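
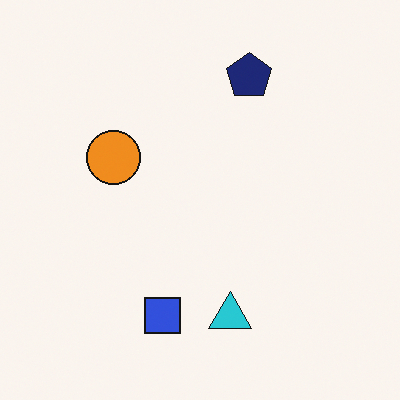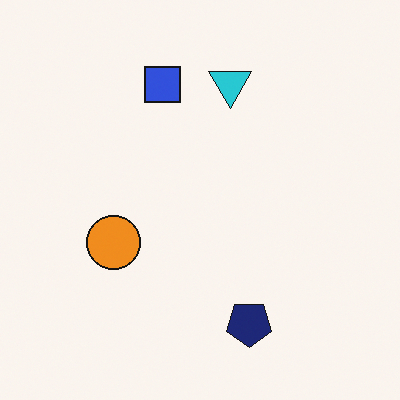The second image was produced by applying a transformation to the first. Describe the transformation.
Flipped vertically (top ↔ bottom).

The navy pentagon is in the top of the first image and the bottom of the second — shapes on opposite sides of the horizontal midline have swapped in a mirror flip.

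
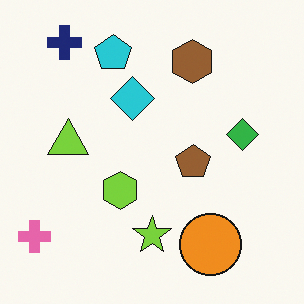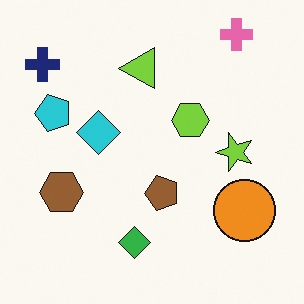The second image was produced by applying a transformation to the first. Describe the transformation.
The second image is the first transposed (reflected across the top-left ↔ bottom-right diagonal).

Shapes have swapped their row and column positions — what was in the top-right is now in the bottom-left — a diagonal reflection.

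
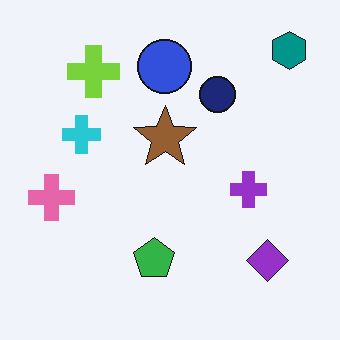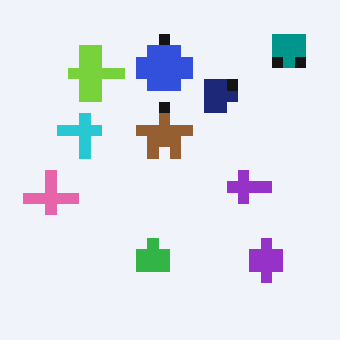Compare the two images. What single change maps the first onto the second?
Coarsely pixelated.

Shapes are reduced to large square blocks; fine edges and outlines are lost — a downscale-then-upscale (mosaic) effect.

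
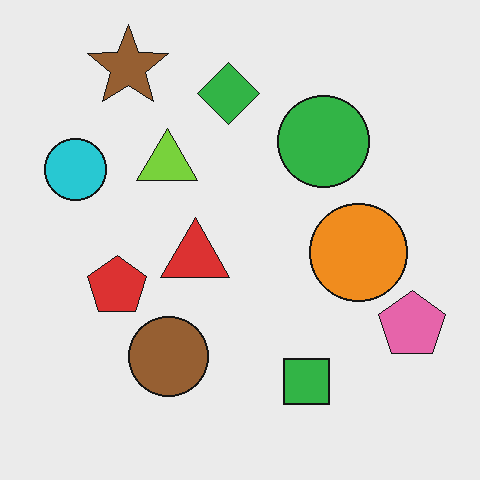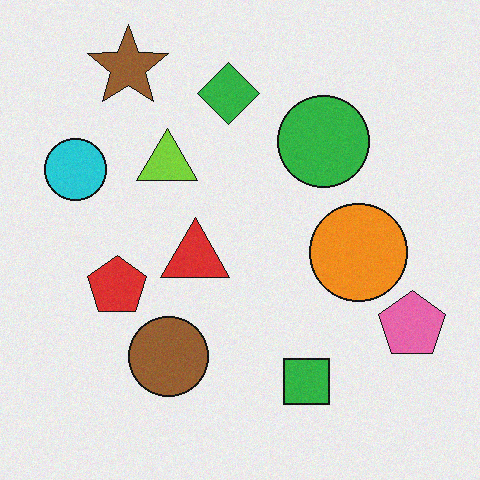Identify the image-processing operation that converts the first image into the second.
It was degraded with light additive noise.

Random speckle covers the whole image, including the flat background.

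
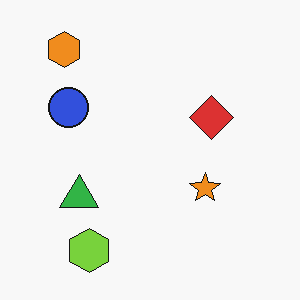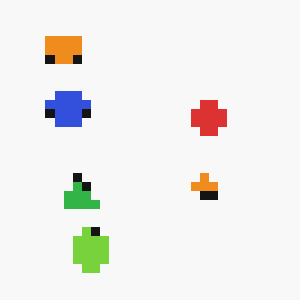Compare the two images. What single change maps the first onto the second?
It was coarsely pixelated.

Shapes are reduced to large square blocks; fine edges and outlines are lost — a downscale-then-upscale (mosaic) effect.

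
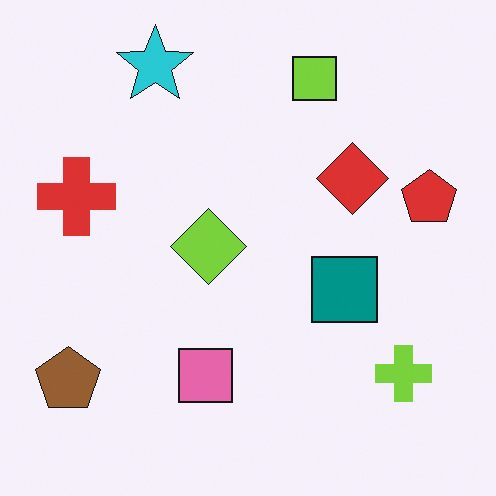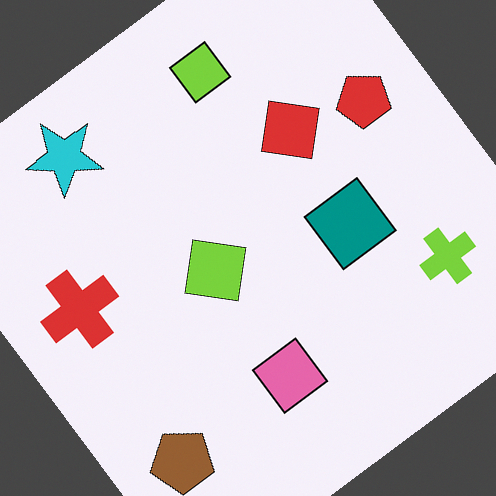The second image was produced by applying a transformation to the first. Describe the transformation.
The second image is the first rotated counter-clockwise by a large amount — several tens of degrees.

Every shape is tilted by the same angle and the image corners show triangular fill wedges — a whole-image rotation by a non-right angle.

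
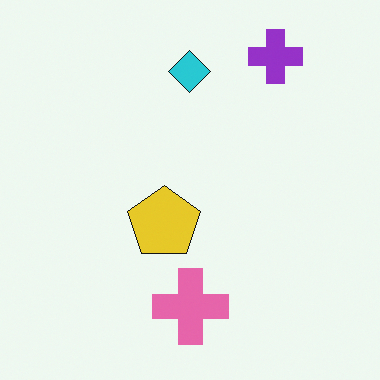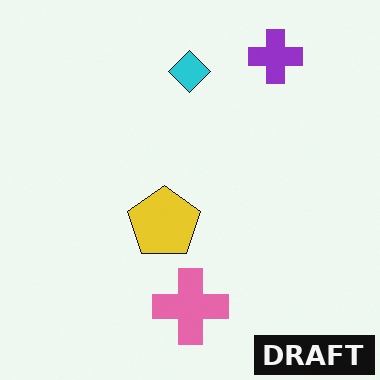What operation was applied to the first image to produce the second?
This is the original image watermarked with the text "DRAFT" in the lower-right corner.

A dark label reading "DRAFT" appears in the lower-right corner.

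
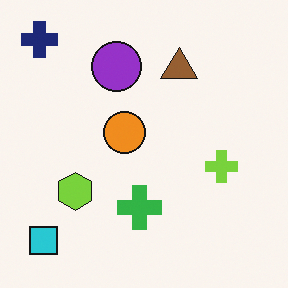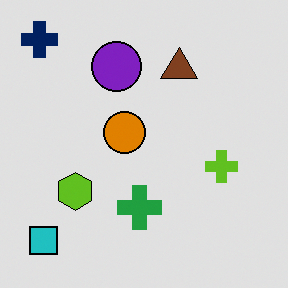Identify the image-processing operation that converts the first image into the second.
The transformation is: moderately posterized.

Each flat color has snapped to a coarser quantized level — most visibly, the near-white background has dropped to a flat grey.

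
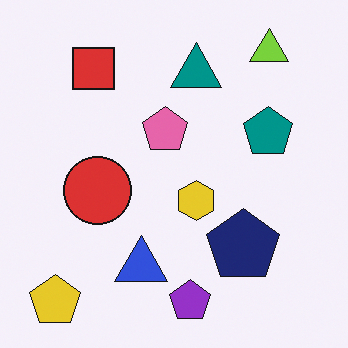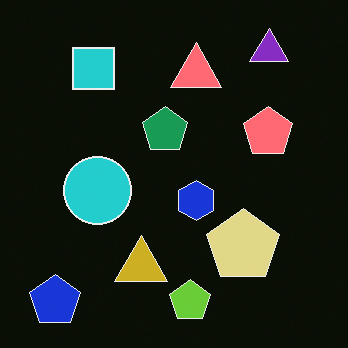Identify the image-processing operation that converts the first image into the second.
The second image is the first color-inverted (negative).

The light background has become dark and every shape's color is its complement — a photographic negative.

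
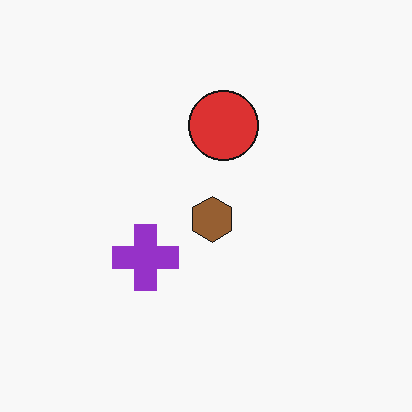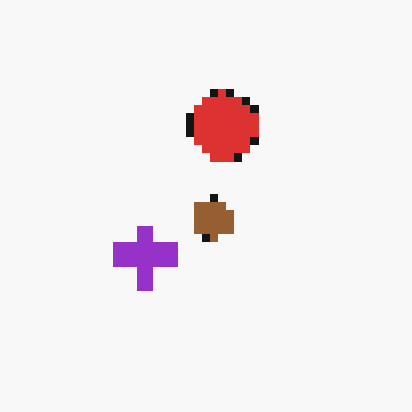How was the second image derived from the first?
The image was moderately pixelated.

Shapes are reduced to large square blocks; fine edges and outlines are lost — a downscale-then-upscale (mosaic) effect.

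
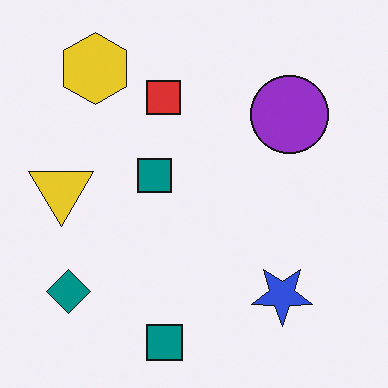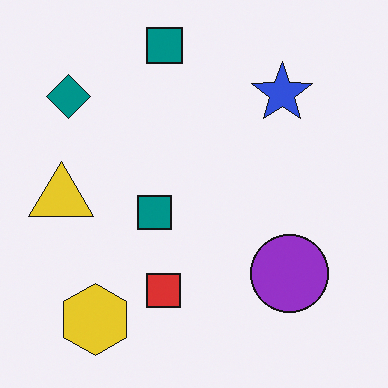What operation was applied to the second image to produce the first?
This is the original image flipped vertically (top ↔ bottom).

The yellow hexagon is in the bottom-left of the second image and the top-left of the first — shapes on opposite sides of the horizontal midline have swapped in a mirror flip.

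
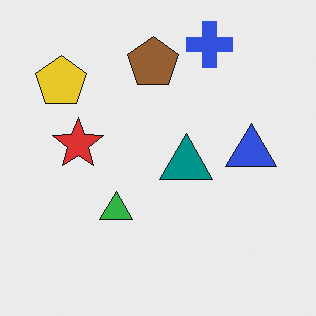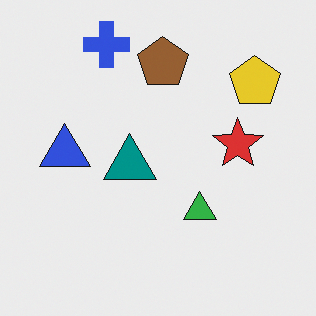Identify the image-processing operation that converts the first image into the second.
This is the original image flipped horizontally (left ↔ right).

The yellow pentagon is in the top-left of the first image and the top-right of the second — shapes on opposite sides of the vertical midline have swapped in a mirror flip.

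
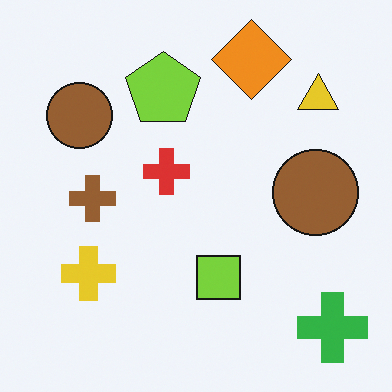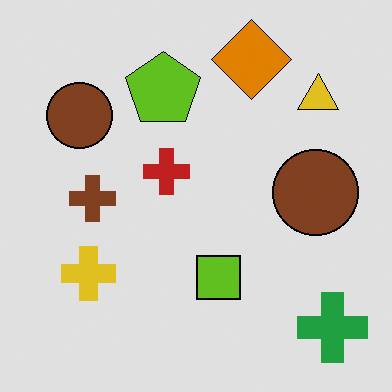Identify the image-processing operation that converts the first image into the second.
This is the original image moderately posterized.

Each flat color has snapped to a coarser quantized level — most visibly, the near-white background has dropped to a flat grey.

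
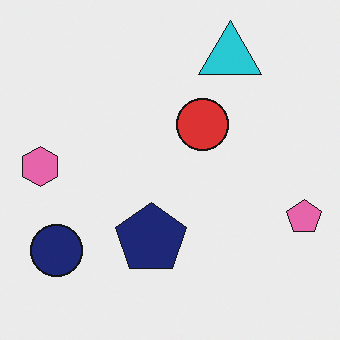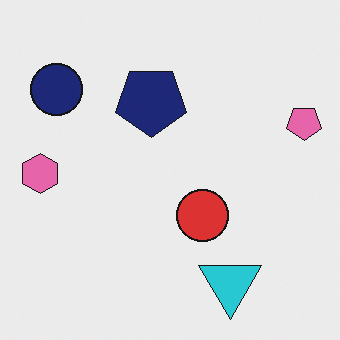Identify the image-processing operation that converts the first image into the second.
It was flipped vertically (top ↔ bottom).

The cyan triangle is in the top-right of the first image and the bottom-right of the second — shapes on opposite sides of the horizontal midline have swapped in a mirror flip.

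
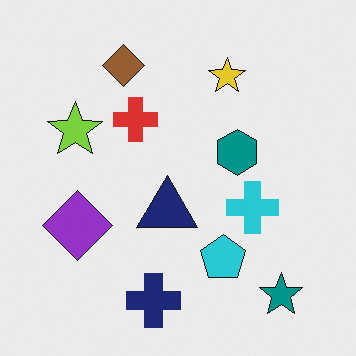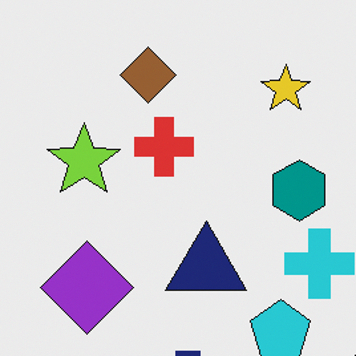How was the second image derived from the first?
Cropped slightly and scaled back up.

The visible shapes are larger and the field of view is narrower; shapes near the original edges may be partly or wholly outside the frame — a crop-and-rescale.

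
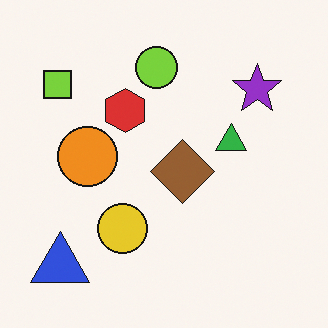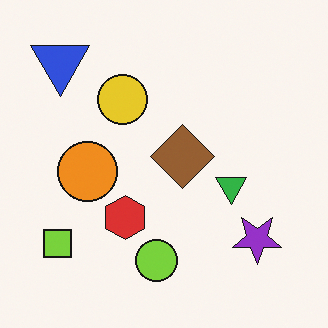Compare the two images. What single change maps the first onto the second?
Flipped vertically (top ↔ bottom).

The blue triangle is in the bottom-left of the first image and the top-left of the second — shapes on opposite sides of the horizontal midline have swapped in a mirror flip.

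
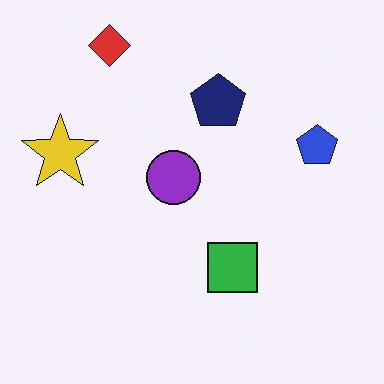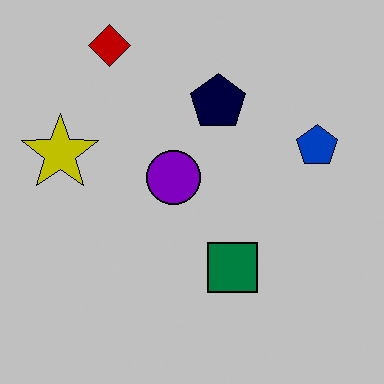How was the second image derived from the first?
The image was aggressively posterized.

Each flat color has snapped to a coarser quantized level — most visibly, the near-white background has dropped to a flat grey.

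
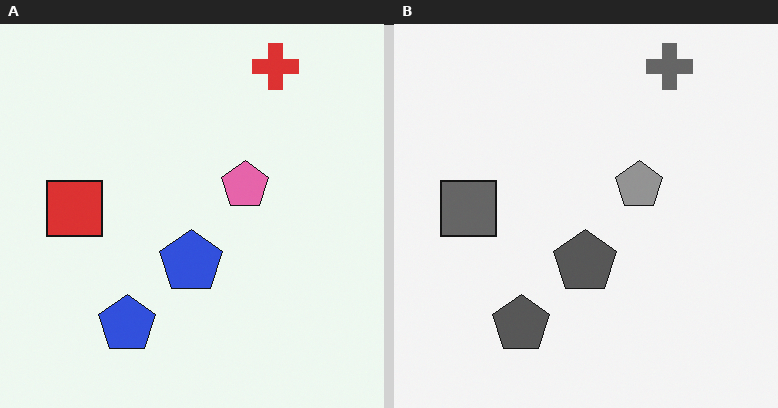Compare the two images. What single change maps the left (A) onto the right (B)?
The transformation is: converted to grayscale.

All color is removed — every shape is now a shade of grey.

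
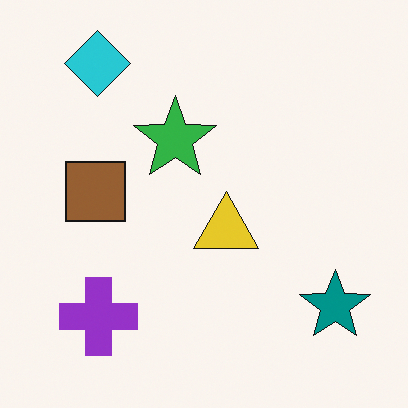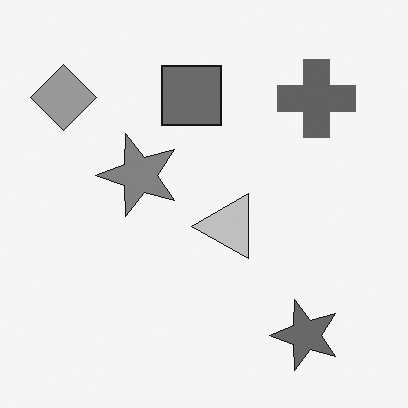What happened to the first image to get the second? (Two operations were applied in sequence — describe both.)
It was transposed (reflected across the top-left ↔ bottom-right diagonal), then converted to grayscale.

Shapes have swapped their row and column positions — what was in the top-right is now in the bottom-left — a diagonal reflection. All color is removed — every shape is now a shade of grey.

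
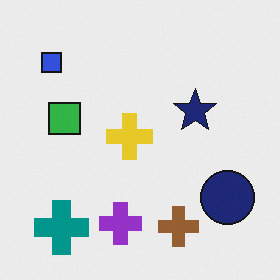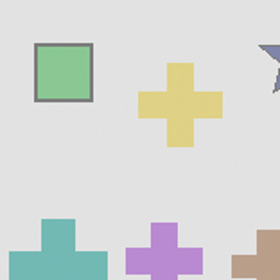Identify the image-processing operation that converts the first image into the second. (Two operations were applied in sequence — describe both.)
This is the original image washed out (contrast reduced), then cropped tightly and scaled back up.

Tones are pushed toward mid-grey across the whole image — a global contrast change. The visible shapes are larger and the field of view is narrower; shapes near the original edges may be partly or wholly outside the frame — a crop-and-rescale.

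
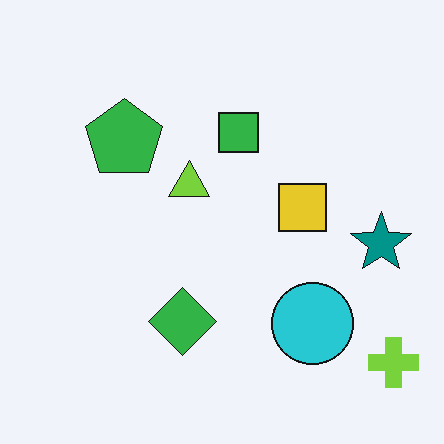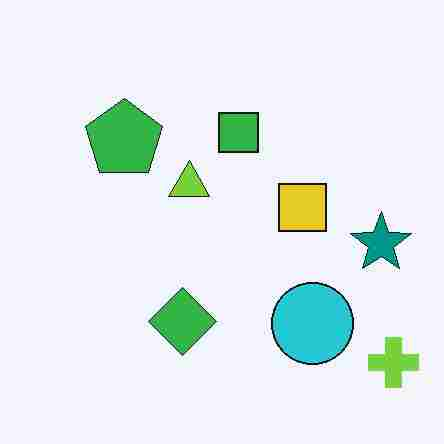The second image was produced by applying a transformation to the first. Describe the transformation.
The image was degraded with heavy JPEG compression.

Blocky 8×8 compression artifacts appear around shape edges and the flat background shows ringing — characteristic JPEG degradation.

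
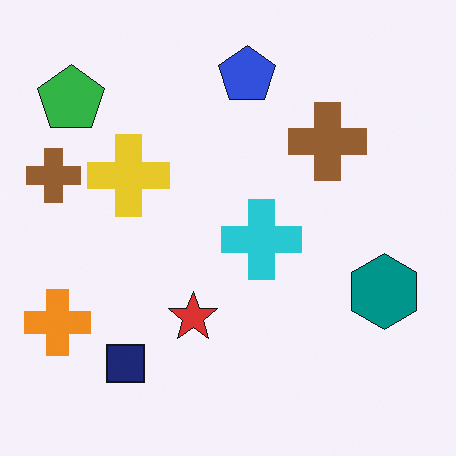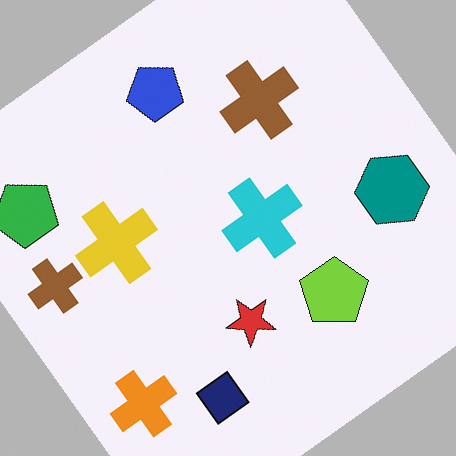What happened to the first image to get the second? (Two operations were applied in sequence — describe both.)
This is the original image rotated counter-clockwise by a large amount — several tens of degrees, then overlaid with an additional lime pentagon.

Every shape is tilted by the same angle and the image corners show triangular fill wedges — a whole-image rotation by a non-right angle. A lime pentagon appears in the second image that is absent from the first.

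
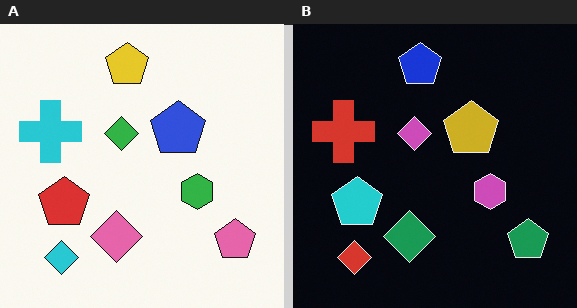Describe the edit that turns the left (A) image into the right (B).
Color-inverted (negative).

The light background has become dark and every shape's color is its complement — a photographic negative.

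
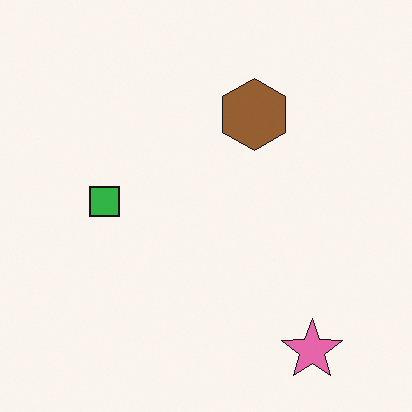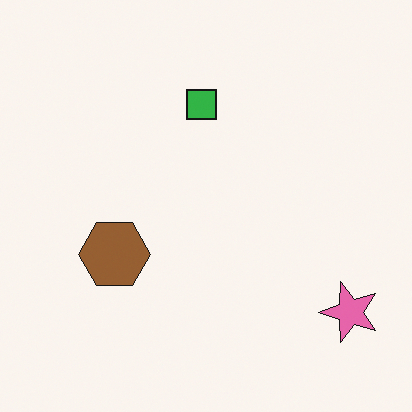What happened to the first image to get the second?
This is the original image transposed (reflected across the top-left ↔ bottom-right diagonal).

Shapes have swapped their row and column positions — what was in the top-right is now in the bottom-left — a diagonal reflection.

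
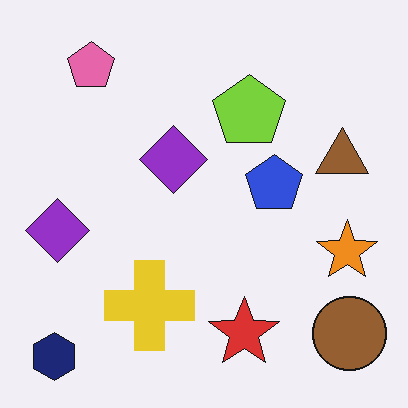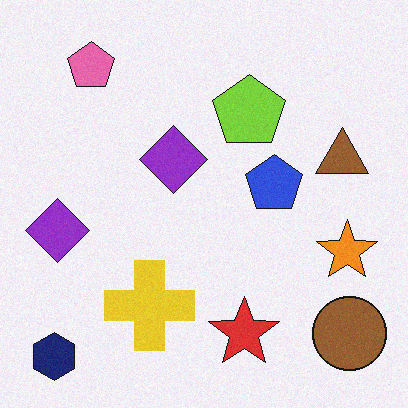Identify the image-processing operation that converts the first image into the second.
The image was degraded with subtle gaussian noise.

Random speckle covers the whole image, including the flat background.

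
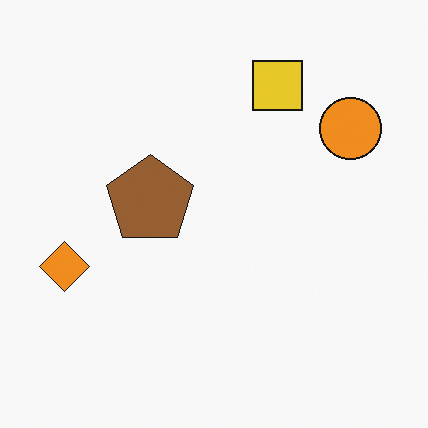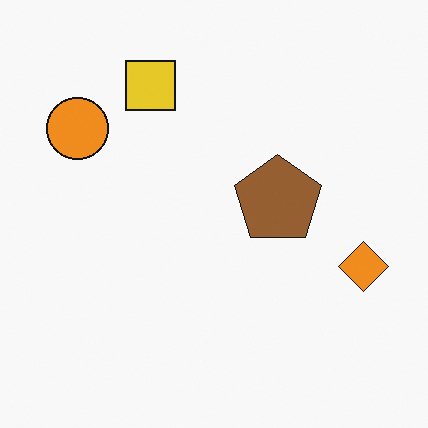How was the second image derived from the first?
The image was flipped horizontally (left ↔ right).

The orange diamond is in the left of the first image and the right of the second — shapes on opposite sides of the vertical midline have swapped in a mirror flip.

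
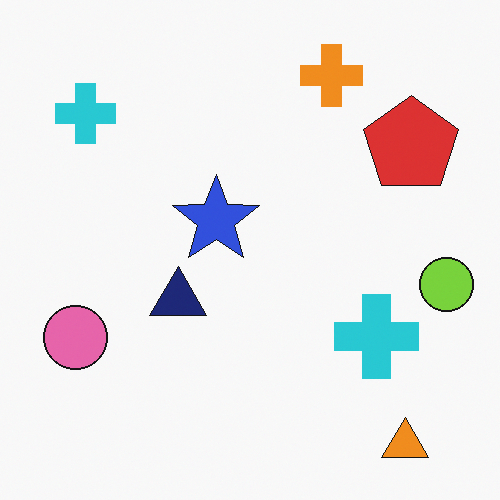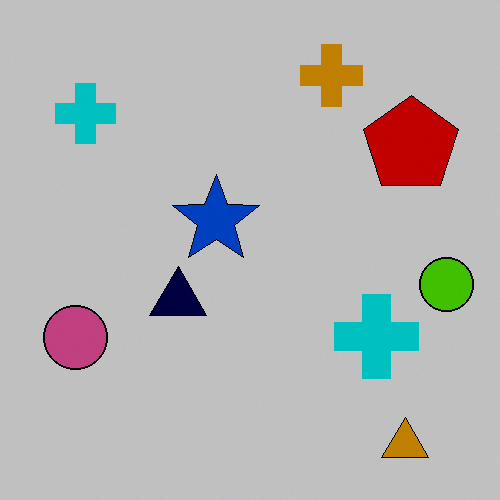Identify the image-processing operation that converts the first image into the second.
Heavily posterized to just a handful of flat colors.

Each flat color has snapped to a coarser quantized level — most visibly, the near-white background has dropped to a flat grey.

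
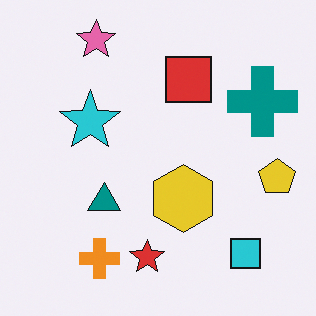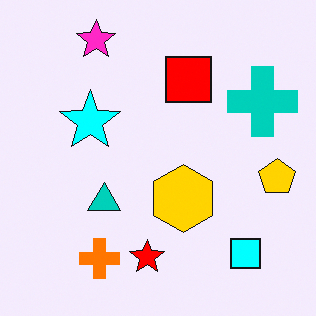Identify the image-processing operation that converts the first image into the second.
Heavily oversaturated.

All colors are more vivid — a global saturation change.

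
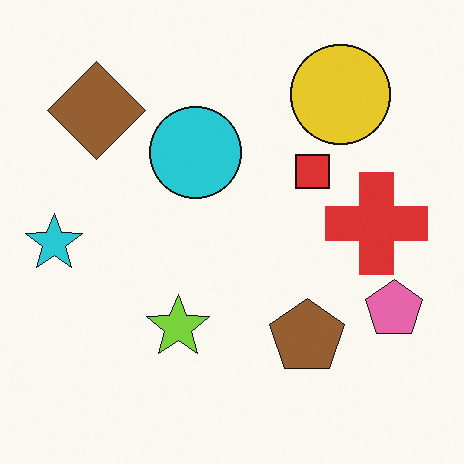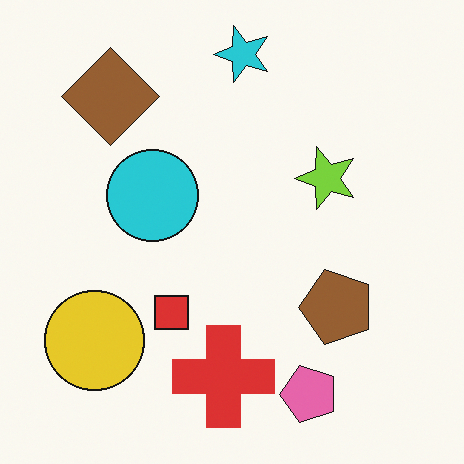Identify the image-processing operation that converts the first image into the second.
The image was transposed (reflected across the top-left ↔ bottom-right diagonal).

Shapes have swapped their row and column positions — what was in the top-right is now in the bottom-left — a diagonal reflection.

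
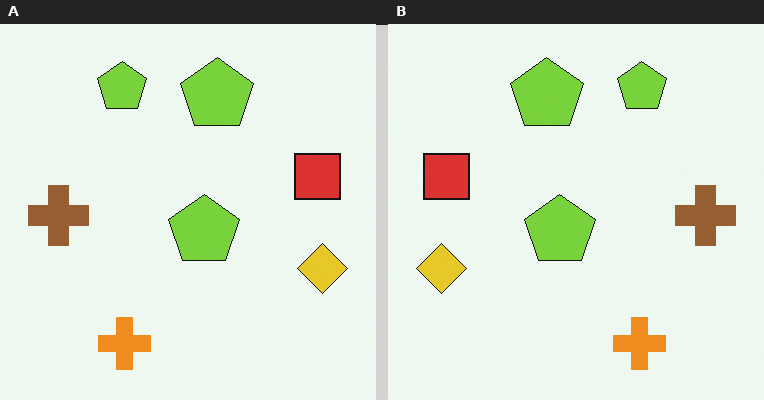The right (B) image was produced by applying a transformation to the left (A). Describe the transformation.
The transformation is: flipped horizontally (left ↔ right).

The yellow diamond is in the right of the left (A) image and the left of the right (B) — shapes on opposite sides of the vertical midline have swapped in a mirror flip.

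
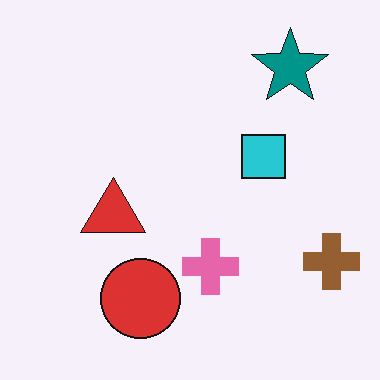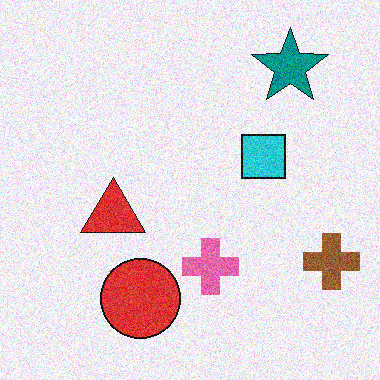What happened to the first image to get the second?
The image was degraded with moderate additive noise.

Random speckle covers the whole image, including the flat background.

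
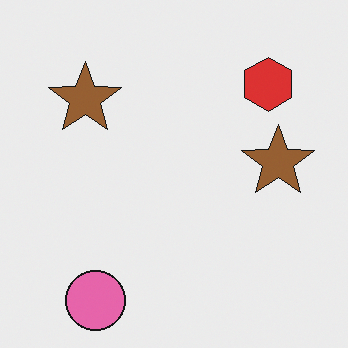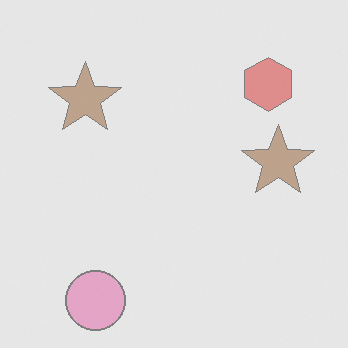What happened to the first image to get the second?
The image was washed out (contrast reduced).

Tones are pushed toward mid-grey across the whole image — a global contrast change.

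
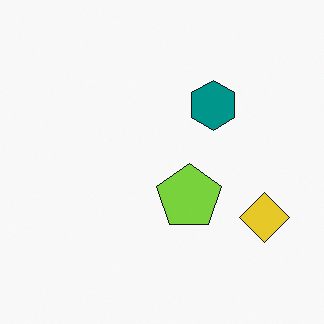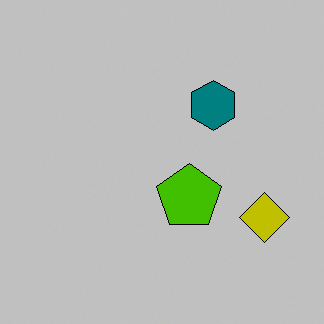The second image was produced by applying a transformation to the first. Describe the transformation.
The transformation is: aggressively posterized.

Each flat color has snapped to a coarser quantized level — most visibly, the near-white background has dropped to a flat grey.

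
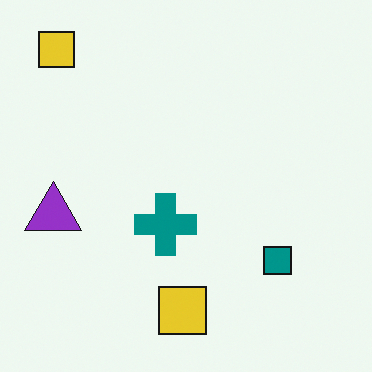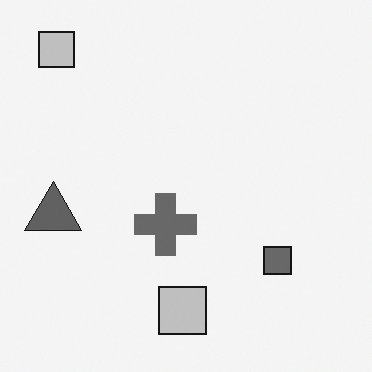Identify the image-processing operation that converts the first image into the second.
This is the original image converted to grayscale.

All color is removed — every shape is now a shade of grey.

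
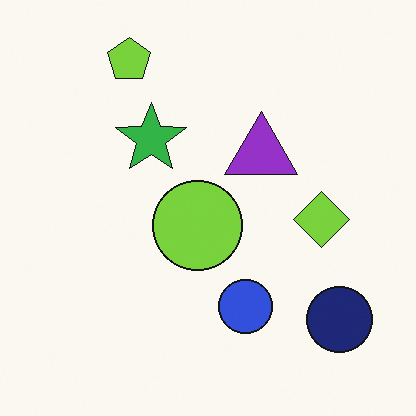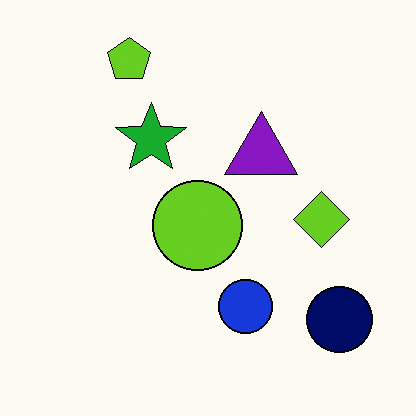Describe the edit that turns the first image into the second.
This is the original image given slightly increased contrast.

Tones are pushed away from mid-grey across the whole image — a global contrast change.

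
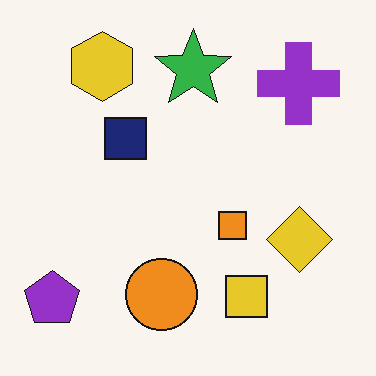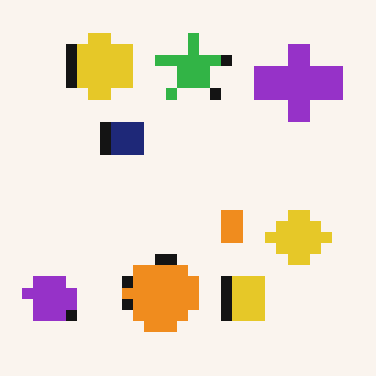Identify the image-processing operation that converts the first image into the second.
This is the original image coarsely pixelated.

Shapes are reduced to large square blocks; fine edges and outlines are lost — a downscale-then-upscale (mosaic) effect.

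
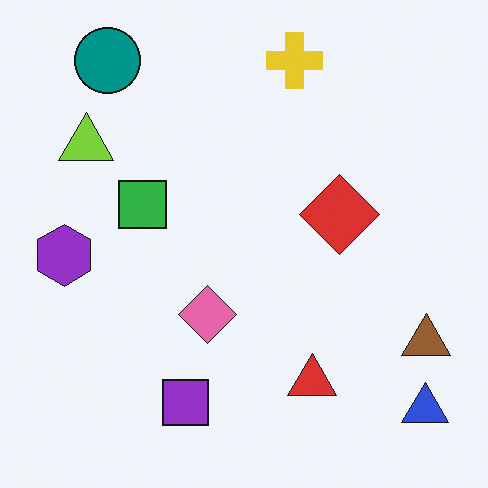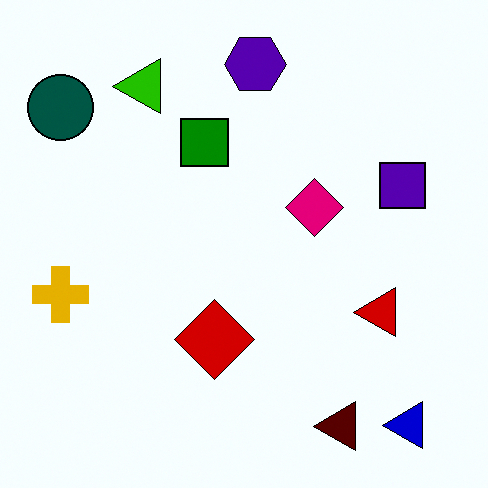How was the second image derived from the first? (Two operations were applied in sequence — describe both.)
The image was transposed (reflected across the top-left ↔ bottom-right diagonal), then boosted in contrast.

Shapes have swapped their row and column positions — what was in the top-right is now in the bottom-left — a diagonal reflection. Tones are pushed away from mid-grey across the whole image — a global contrast change.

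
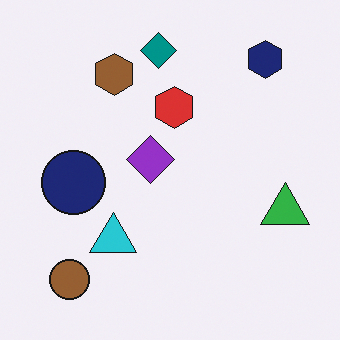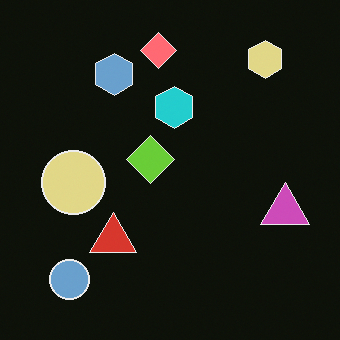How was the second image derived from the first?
The image was color-inverted (negative).

The light background has become dark and every shape's color is its complement — a photographic negative.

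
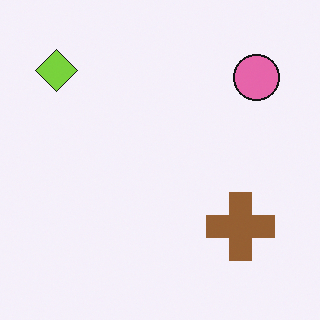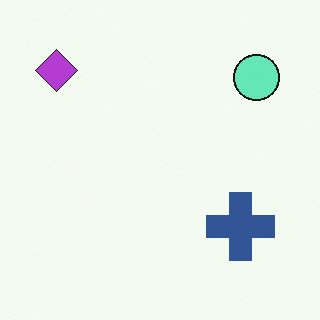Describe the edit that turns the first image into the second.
The image was hue-shifted through roughly half the color wheel.

Every shape's color has rotated by the same amount around the hue wheel — a uniform hue shift.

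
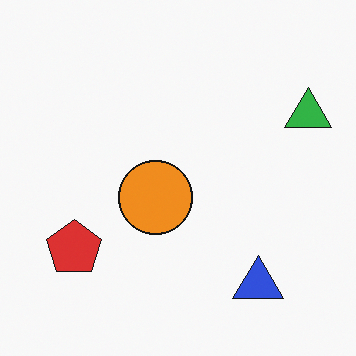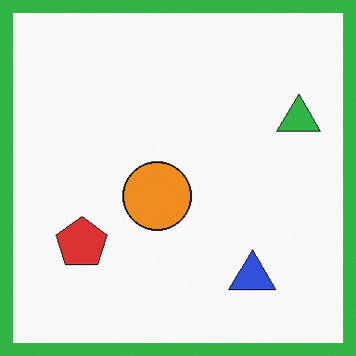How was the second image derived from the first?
The second image is the first framed with a green border.

A solid green frame runs around the edge of the second image, with the content slightly shrunk inside it.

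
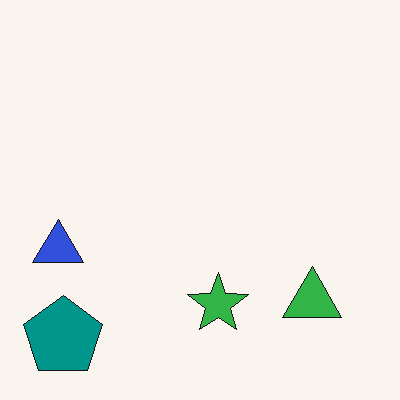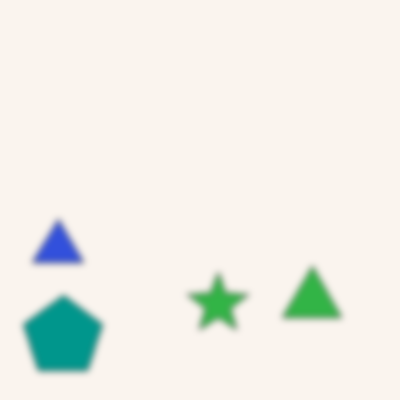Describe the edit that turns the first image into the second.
The image was moderately blurred.

Shape edges and outlines are uniformly softened across the whole image.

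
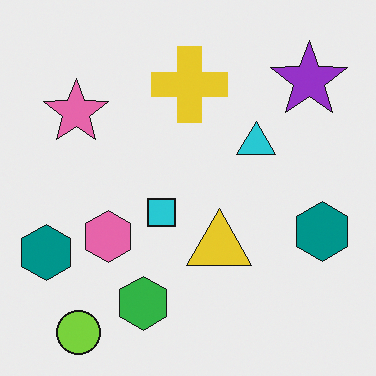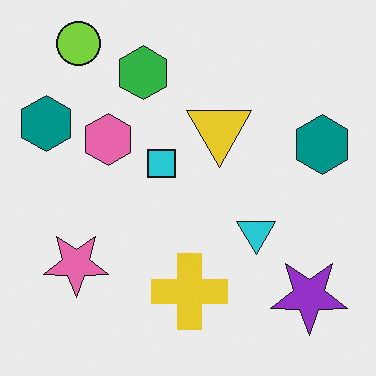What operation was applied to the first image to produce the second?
Flipped vertically (top ↔ bottom).

The lime circle is in the bottom-left of the first image and the top-left of the second — shapes on opposite sides of the horizontal midline have swapped in a mirror flip.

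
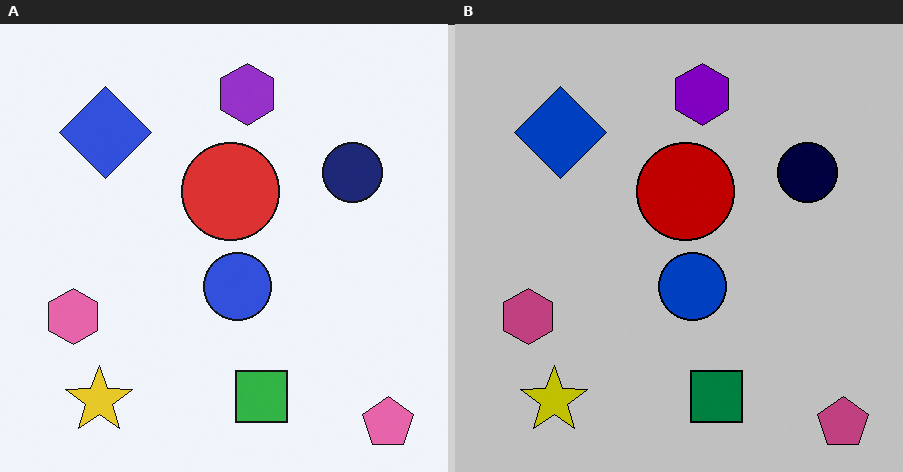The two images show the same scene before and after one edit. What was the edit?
It was aggressively posterized.

Each flat color has snapped to a coarser quantized level — most visibly, the near-white background has dropped to a flat grey.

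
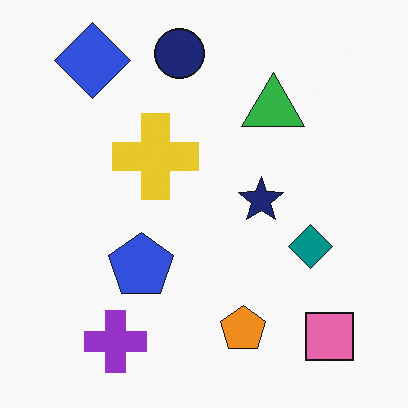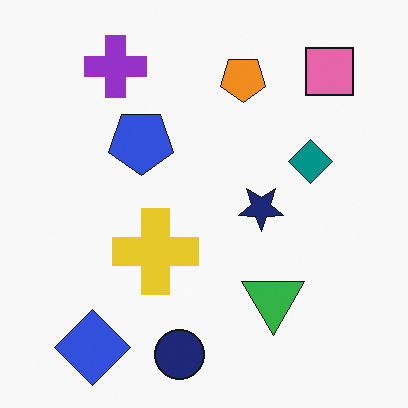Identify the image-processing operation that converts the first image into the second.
Flipped vertically (top ↔ bottom).

The navy circle is in the top of the first image and the bottom of the second — shapes on opposite sides of the horizontal midline have swapped in a mirror flip.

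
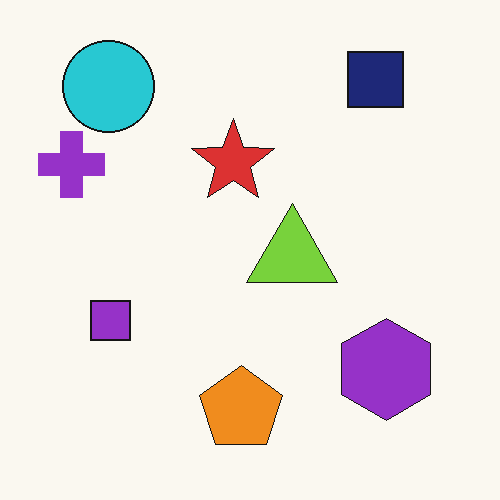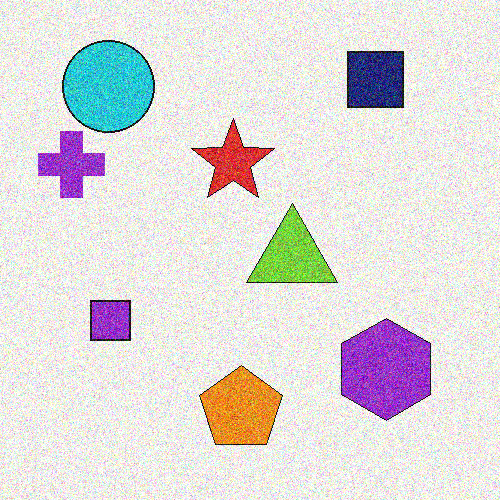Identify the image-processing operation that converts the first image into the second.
The second image is the first degraded with a thick layer of grain.

Random speckle covers the whole image, including the flat background.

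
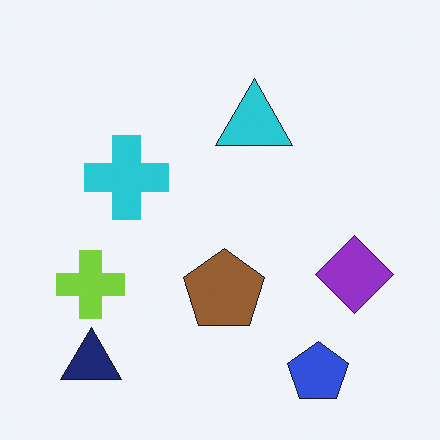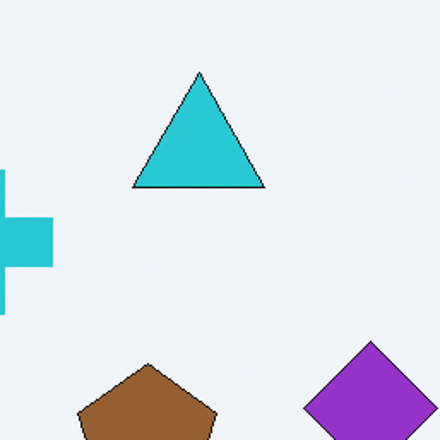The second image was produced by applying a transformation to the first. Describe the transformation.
The second image is the first cropped tightly and scaled back up.

The visible shapes are larger and the field of view is narrower; shapes near the original edges may be partly or wholly outside the frame — a crop-and-rescale.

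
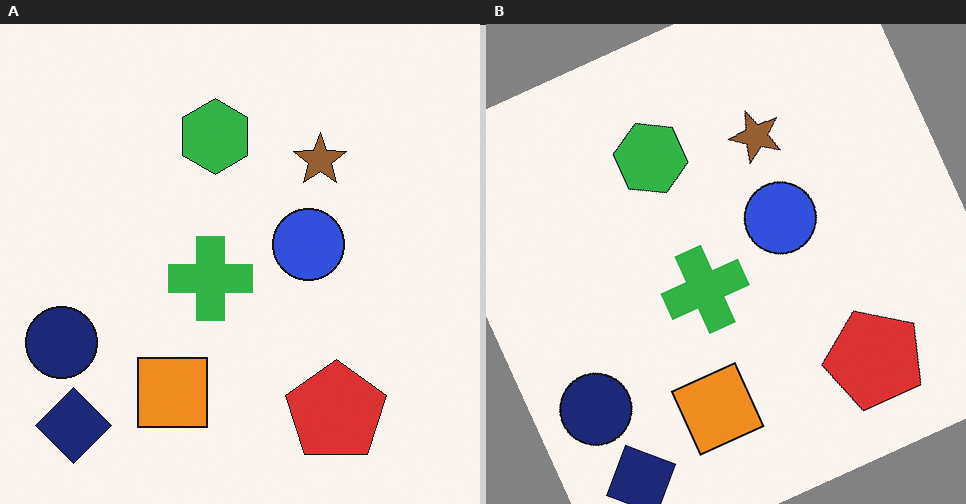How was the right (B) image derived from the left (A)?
This is the original image rotated counter-clockwise by a moderate amount.

Every shape is tilted by the same angle and the image corners show triangular fill wedges — a whole-image rotation by a non-right angle.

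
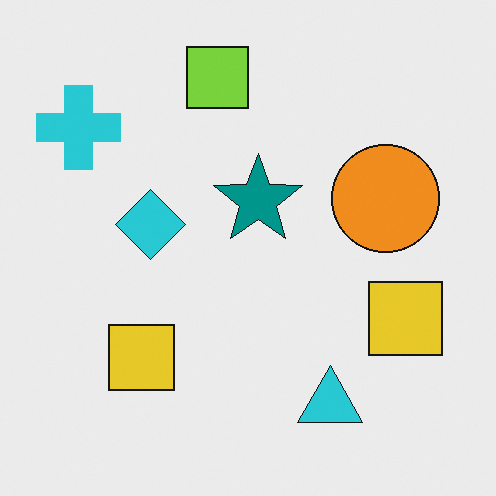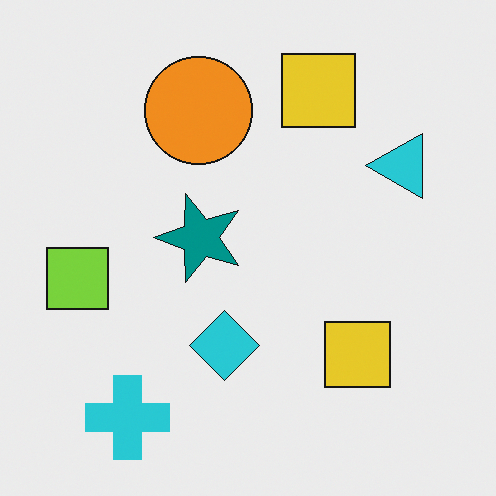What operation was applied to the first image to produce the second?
The second image is the first rotated 90° counter-clockwise.

The cyan cross sits in the top-left of the first image and the bottom-left of the second — consistent with a whole-image 90° counter-clockwise rotation.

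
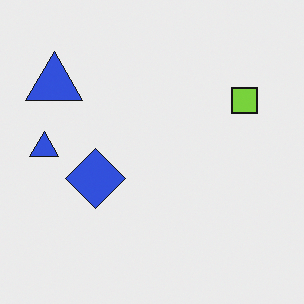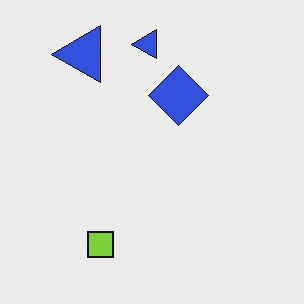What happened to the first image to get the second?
The image was transposed (reflected across the top-left ↔ bottom-right diagonal).

Shapes have swapped their row and column positions — what was in the top-right is now in the bottom-left — a diagonal reflection.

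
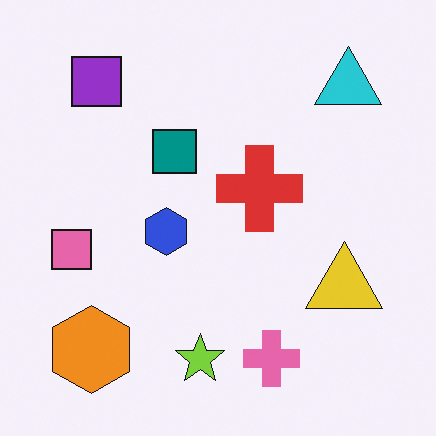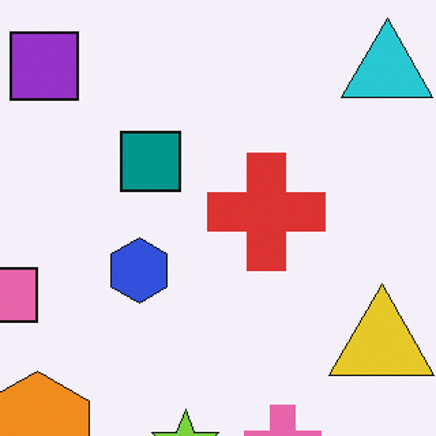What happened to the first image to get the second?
This is the original image cropped slightly and scaled back up.

The visible shapes are larger and the field of view is narrower; shapes near the original edges may be partly or wholly outside the frame — a crop-and-rescale.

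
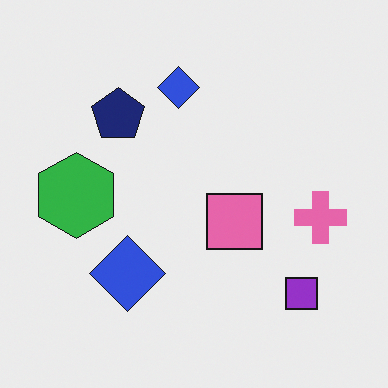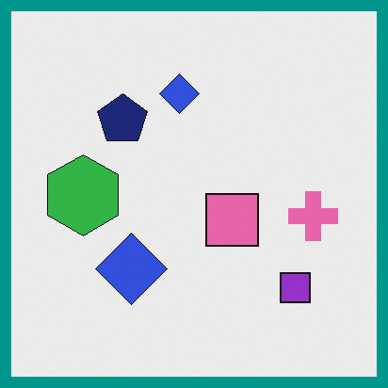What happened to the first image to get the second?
The image was framed with a teal border.

A solid teal frame runs around the edge of the second image, with the content slightly shrunk inside it.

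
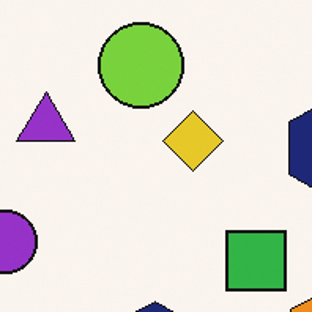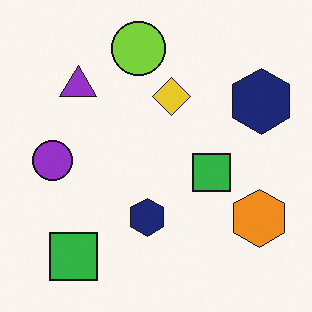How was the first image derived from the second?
It was cropped slightly and scaled back up.

The visible shapes are larger and the field of view is narrower; shapes near the original edges may be partly or wholly outside the frame — a crop-and-rescale.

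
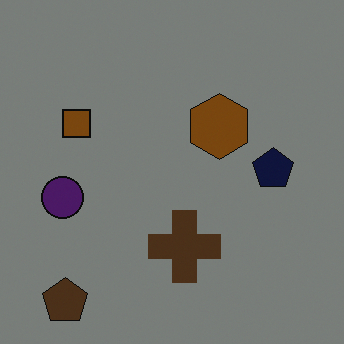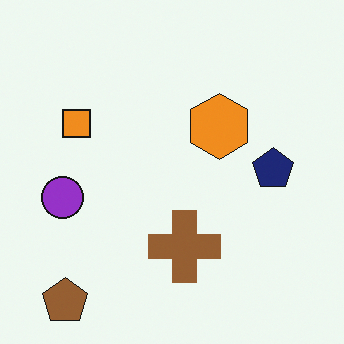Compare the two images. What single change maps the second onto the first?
The transformation is: darkened a lot.

Every pixel — background and shapes alike — is uniformly darkened.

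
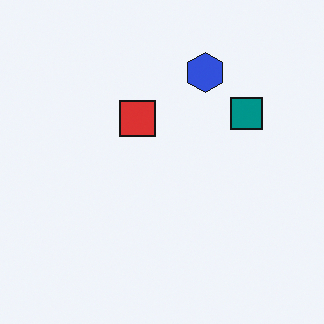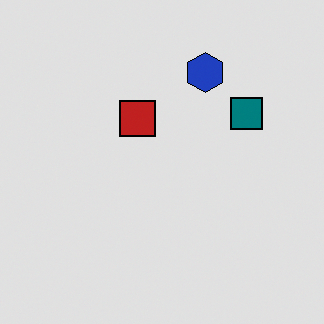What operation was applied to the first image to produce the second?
Posterized to a reduced palette.

Each flat color has snapped to a coarser quantized level — most visibly, the near-white background has dropped to a flat grey.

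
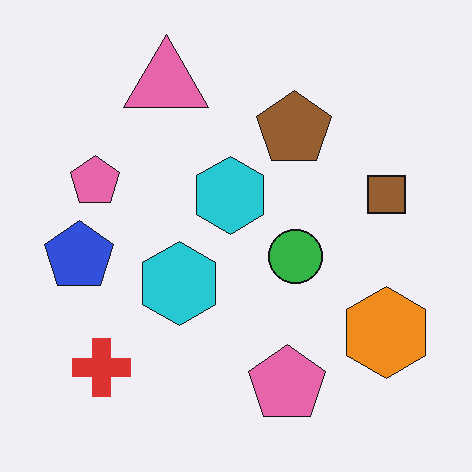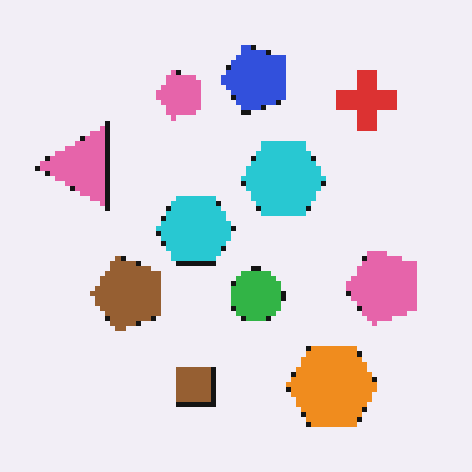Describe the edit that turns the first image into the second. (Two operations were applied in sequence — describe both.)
It was transposed (reflected across the top-left ↔ bottom-right diagonal), then lightly pixelated (a mild mosaic effect).

Shapes have swapped their row and column positions — what was in the top-right is now in the bottom-left — a diagonal reflection. Shapes are reduced to large square blocks; fine edges and outlines are lost — a downscale-then-upscale (mosaic) effect.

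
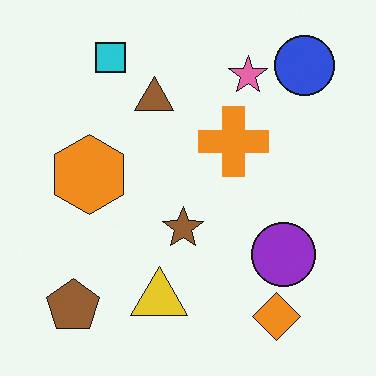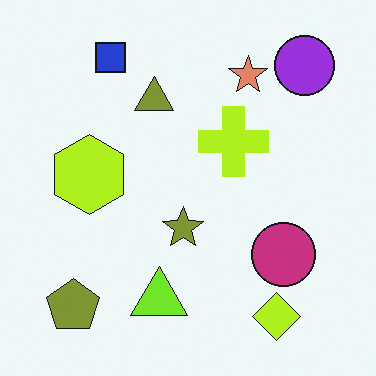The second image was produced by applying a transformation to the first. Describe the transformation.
The transformation is: hue-shifted slightly.

Every shape's color has rotated by the same amount around the hue wheel — a uniform hue shift.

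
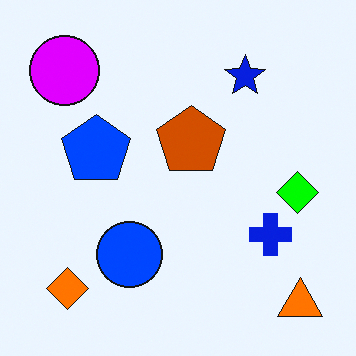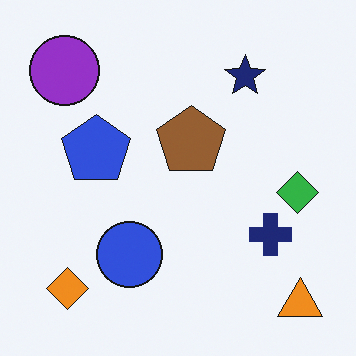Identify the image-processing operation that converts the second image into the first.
This is the original image made much more vivid (saturation change).

All colors are more vivid — a global saturation change.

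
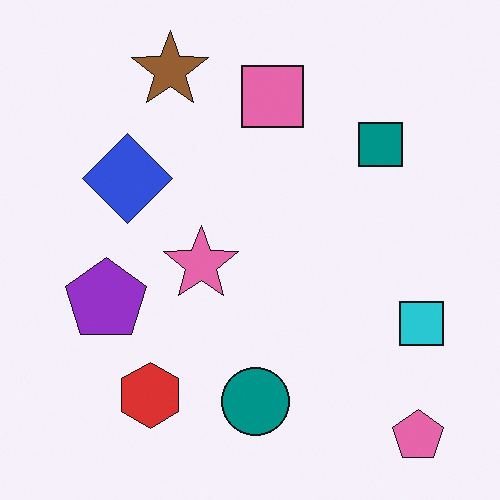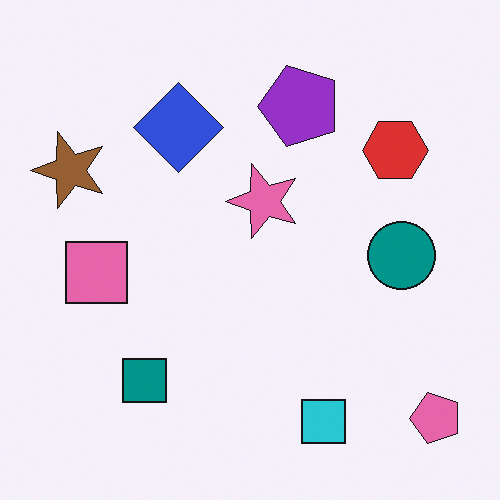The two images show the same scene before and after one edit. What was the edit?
The transformation is: transposed (reflected across the top-left ↔ bottom-right diagonal).

Shapes have swapped their row and column positions — what was in the top-right is now in the bottom-left — a diagonal reflection.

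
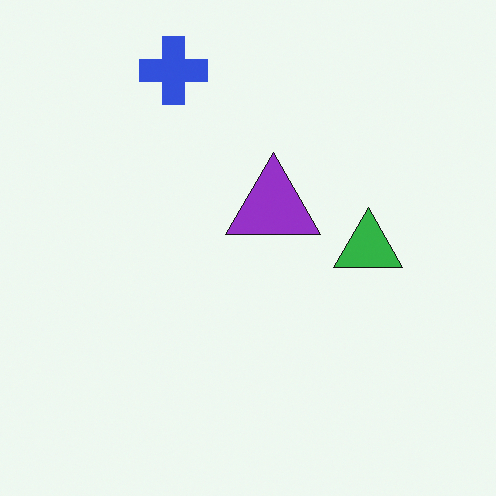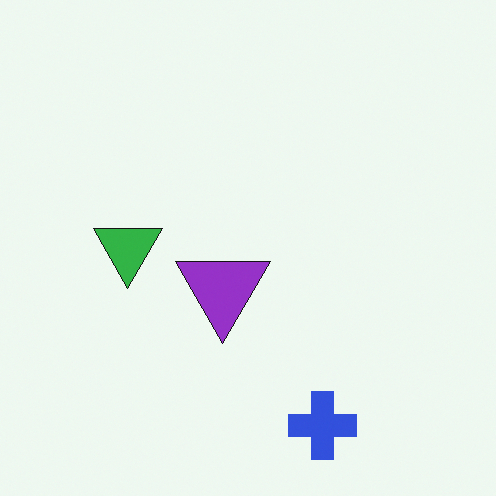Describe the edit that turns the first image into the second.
The image was rotated 180°.

The blue cross sits in the top of the first image and the bottom of the second — consistent with a whole-image 180° rotation.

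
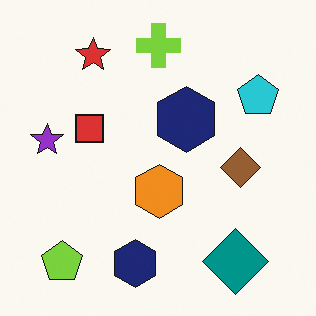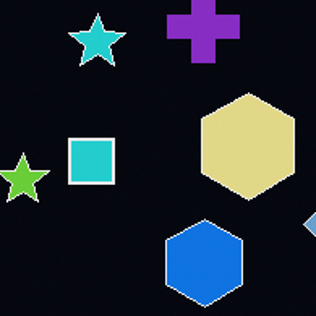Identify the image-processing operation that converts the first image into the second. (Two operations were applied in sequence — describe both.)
The transformation is: cropped tightly and scaled back up, then color-inverted (negative).

The visible shapes are larger and the field of view is narrower; shapes near the original edges may be partly or wholly outside the frame — a crop-and-rescale. The light background has become dark and every shape's color is its complement — a photographic negative.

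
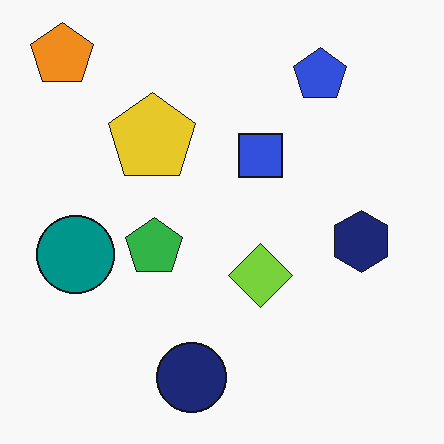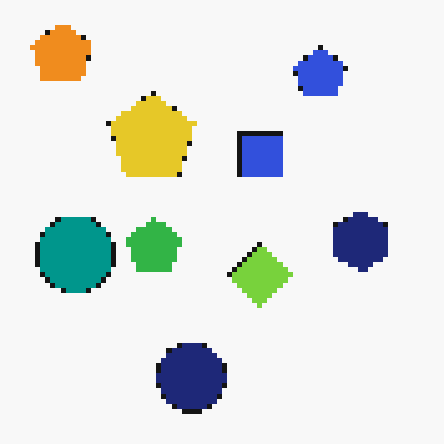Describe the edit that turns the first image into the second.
It was lightly pixelated (a mild mosaic effect).

Shapes are reduced to large square blocks; fine edges and outlines are lost — a downscale-then-upscale (mosaic) effect.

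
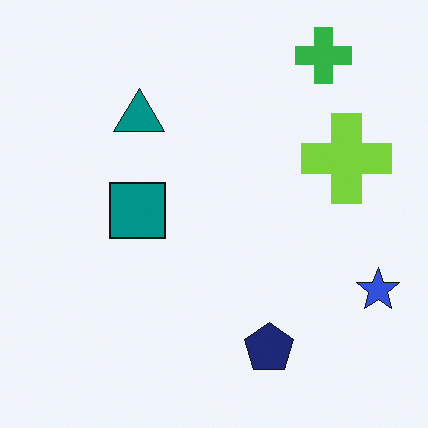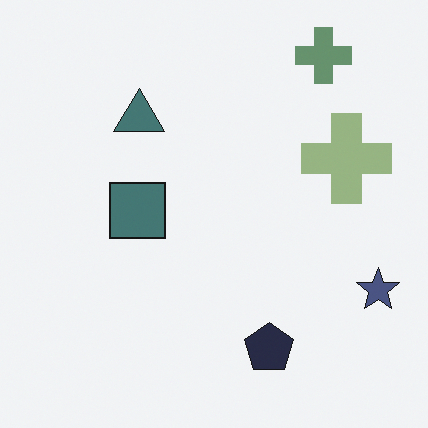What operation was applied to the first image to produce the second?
The image was made much more muted (saturation change).

All colors are more muted and greyish — a global saturation change.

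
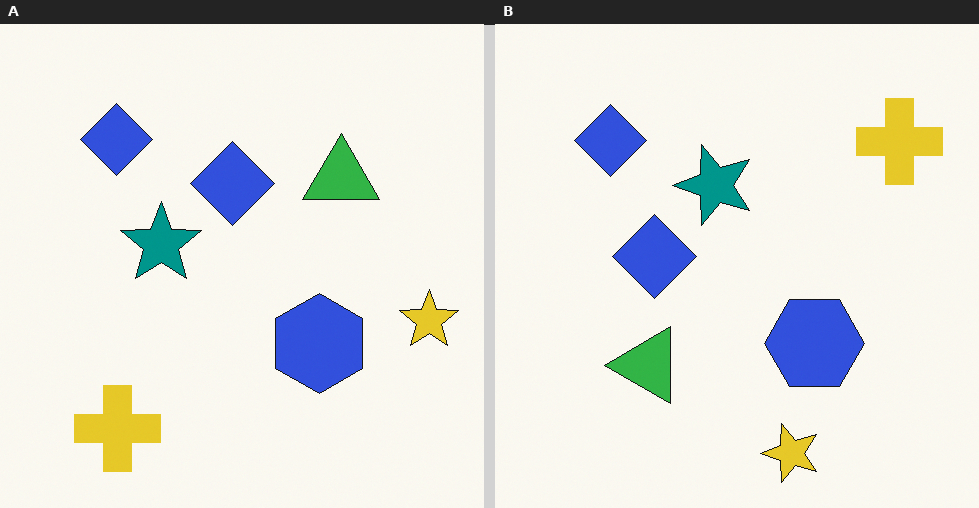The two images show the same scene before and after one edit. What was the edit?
The transformation is: transposed (reflected across the top-left ↔ bottom-right diagonal).

Shapes have swapped their row and column positions — what was in the top-right is now in the bottom-left — a diagonal reflection.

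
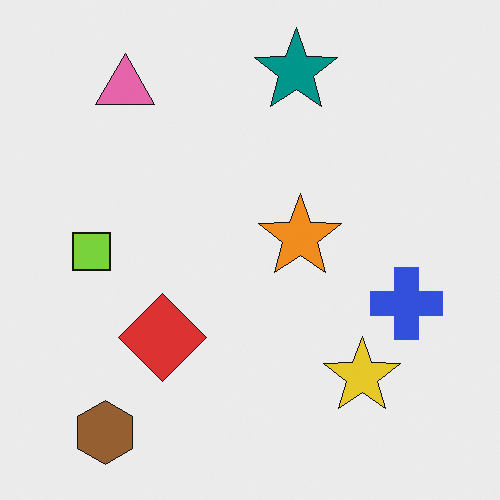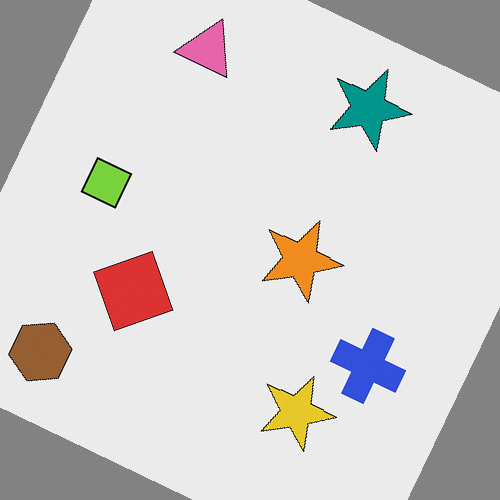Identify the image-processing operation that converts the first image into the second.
The second image is the first rotated clockwise by a moderate amount.

Every shape is tilted by the same angle and the image corners show triangular fill wedges — a whole-image rotation by a non-right angle.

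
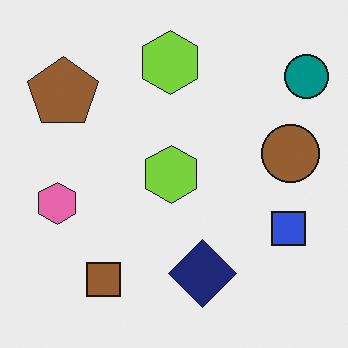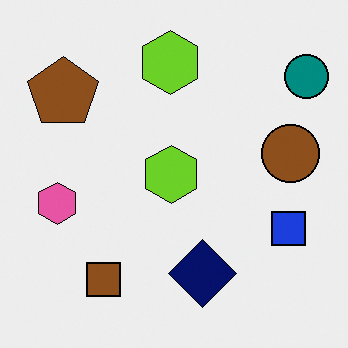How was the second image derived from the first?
This is the original image given slightly increased contrast.

Tones are pushed away from mid-grey across the whole image — a global contrast change.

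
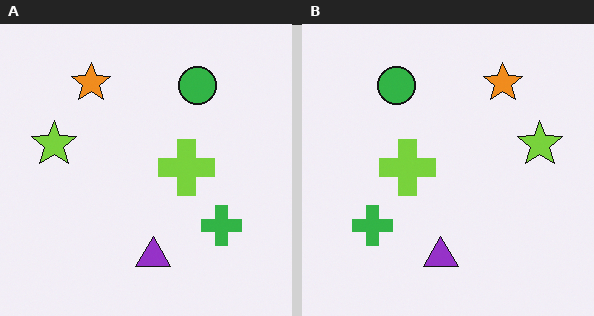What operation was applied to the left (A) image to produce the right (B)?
This is the original image flipped horizontally (left ↔ right).

The lime star is in the left of the left (A) image and the right of the right (B) — shapes on opposite sides of the vertical midline have swapped in a mirror flip.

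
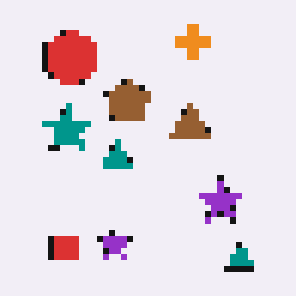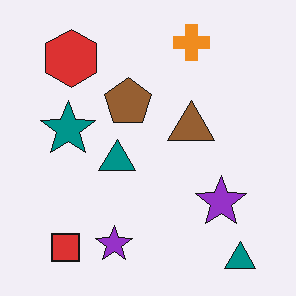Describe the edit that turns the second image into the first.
The image was moderately pixelated.

Shapes are reduced to large square blocks; fine edges and outlines are lost — a downscale-then-upscale (mosaic) effect.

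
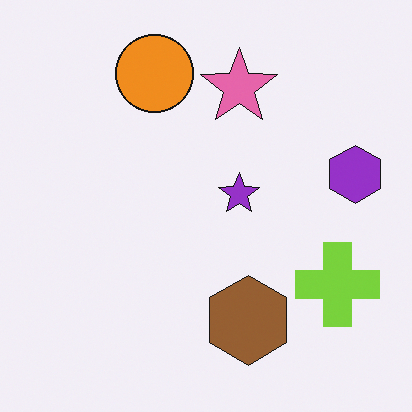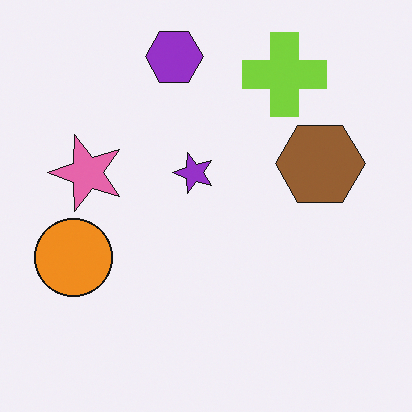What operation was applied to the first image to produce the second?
The transformation is: rotated 90° counter-clockwise.

The lime cross sits in the bottom-right of the first image and the top-right of the second — consistent with a whole-image 90° counter-clockwise rotation.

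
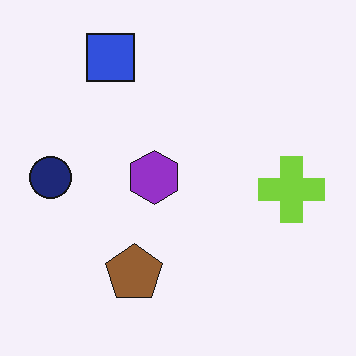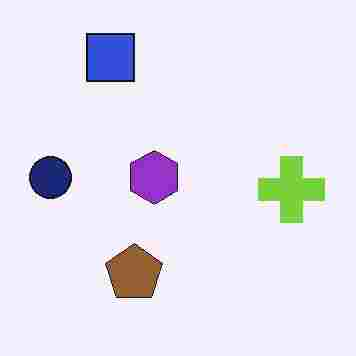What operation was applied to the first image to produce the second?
It was heavily JPEG-compressed with obvious blocking artifacts.

Blocky 8×8 compression artifacts appear around shape edges and the flat background shows ringing — characteristic JPEG degradation.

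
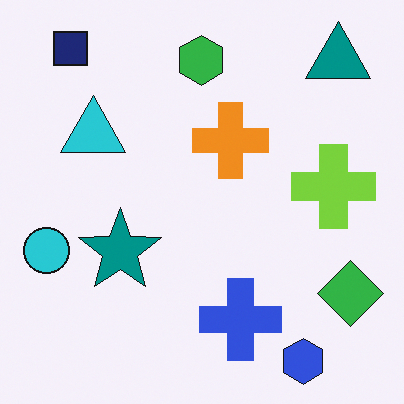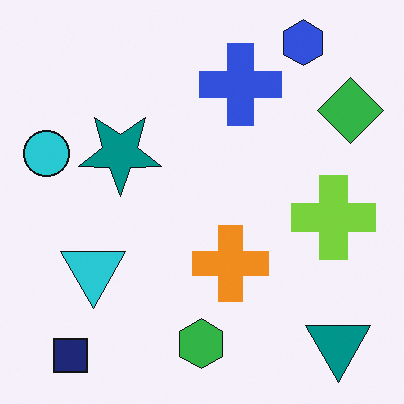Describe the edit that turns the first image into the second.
Flipped vertically (top ↔ bottom).

The blue hexagon is in the bottom-right of the first image and the top-right of the second — shapes on opposite sides of the horizontal midline have swapped in a mirror flip.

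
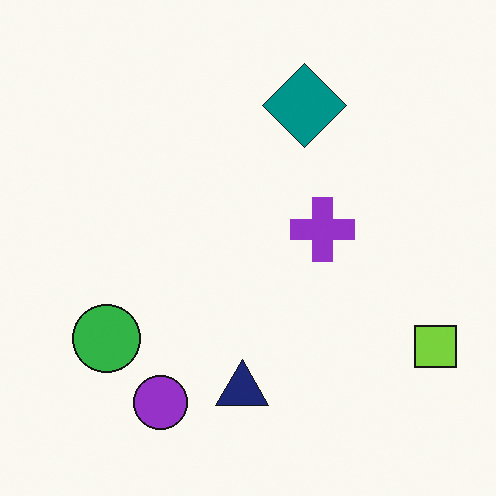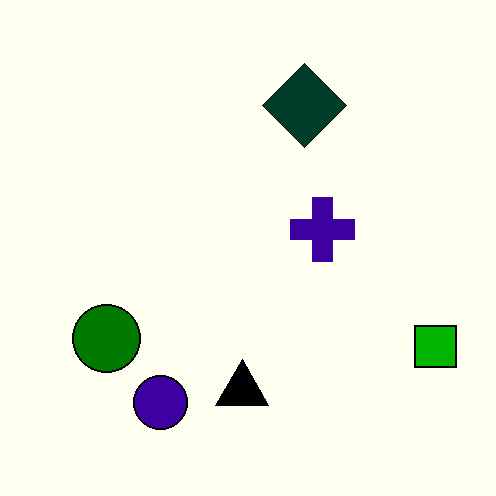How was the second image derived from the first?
The second image is the first given much higher contrast.

Tones are pushed away from mid-grey across the whole image — a global contrast change.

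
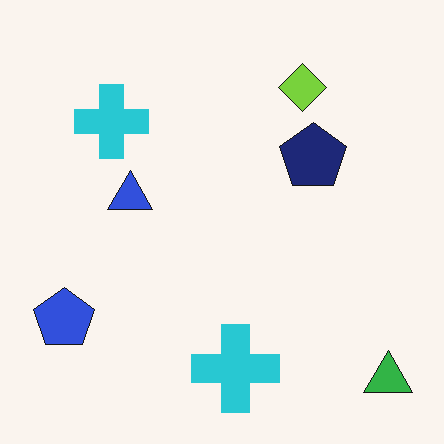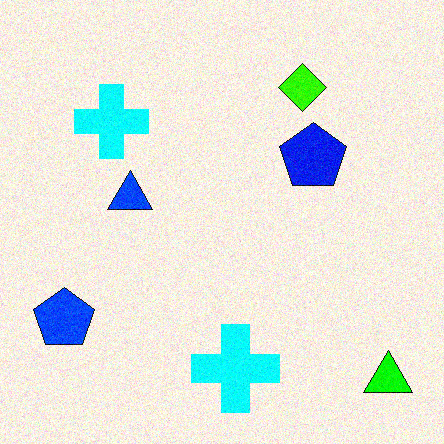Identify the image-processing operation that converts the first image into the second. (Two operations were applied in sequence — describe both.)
The image was made much more vivid (saturation change), then degraded with visible gaussian noise.

All colors are more vivid — a global saturation change. Random speckle covers the whole image, including the flat background.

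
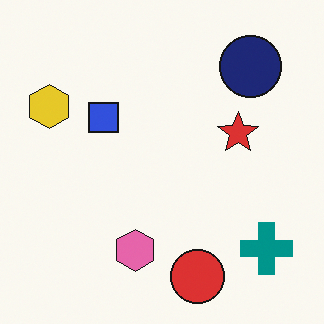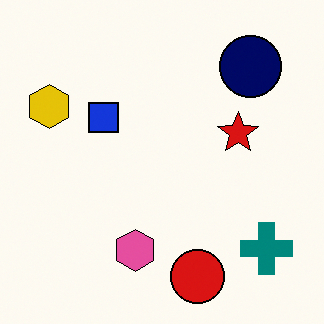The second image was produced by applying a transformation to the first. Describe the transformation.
This is the original image given slightly increased contrast.

Tones are pushed away from mid-grey across the whole image — a global contrast change.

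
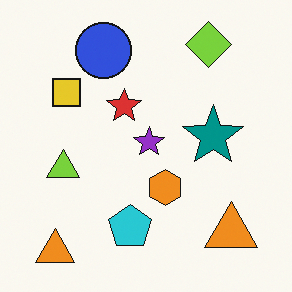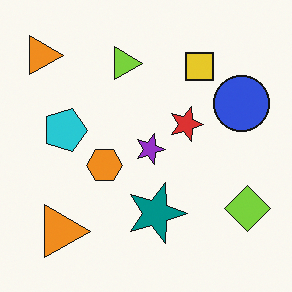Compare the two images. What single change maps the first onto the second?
This is the original image rotated 90° clockwise.

The lime diamond sits in the top-right of the first image and the bottom-right of the second — consistent with a whole-image 90° clockwise rotation.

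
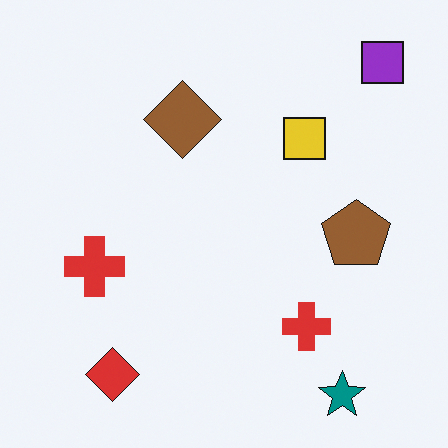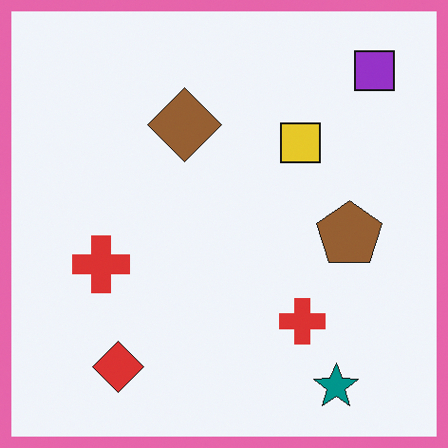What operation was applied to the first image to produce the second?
This is the original image framed with a pink border.

A solid pink frame runs around the edge of the second image, with the content slightly shrunk inside it.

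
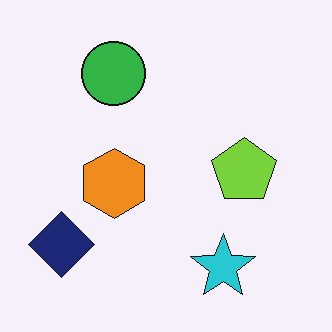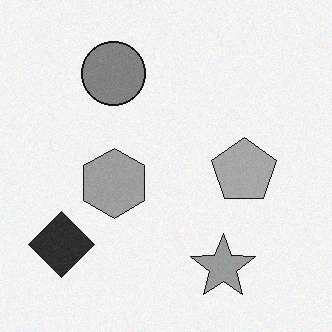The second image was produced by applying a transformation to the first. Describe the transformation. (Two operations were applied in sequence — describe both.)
This is the original image converted to grayscale, then degraded with light additive noise.

All color is removed — every shape is now a shade of grey. Random speckle covers the whole image, including the flat background.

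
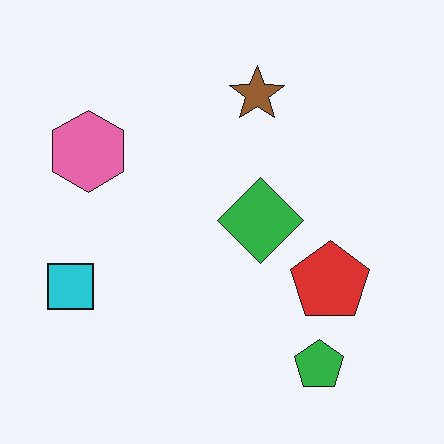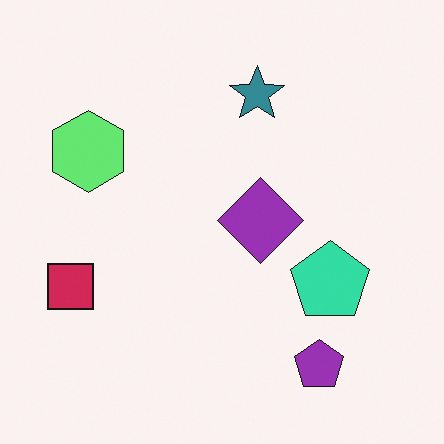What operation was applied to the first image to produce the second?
The image was hue-shifted by a large amount.

Every shape's color has rotated by the same amount around the hue wheel — a uniform hue shift.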